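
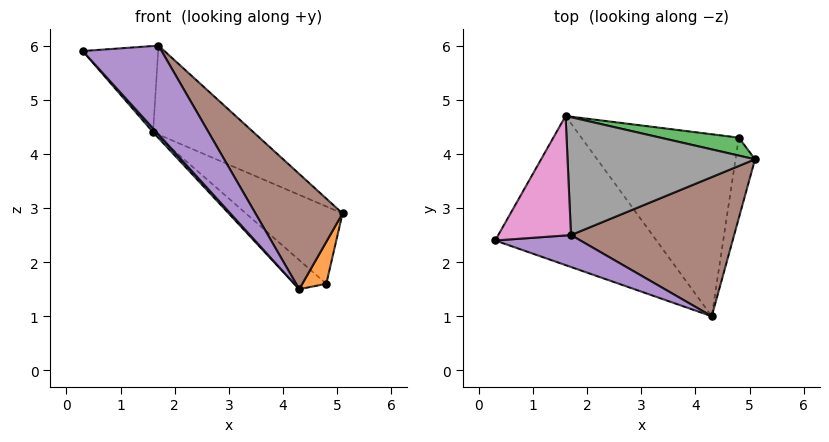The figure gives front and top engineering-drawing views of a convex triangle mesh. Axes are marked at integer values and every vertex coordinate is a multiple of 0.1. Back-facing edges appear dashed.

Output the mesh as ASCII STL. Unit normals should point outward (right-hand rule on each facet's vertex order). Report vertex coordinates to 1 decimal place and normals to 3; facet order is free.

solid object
 facet normal -0.743 -0.017 -0.670
  outer loop
   vertex 1.6 4.7 4.4
   vertex 4.3 1.0 1.5
   vertex 0.3 2.4 5.9
  endloop
 endfacet
 facet normal 0.955 -0.137 -0.263
  outer loop
   vertex 4.8 4.3 1.6
   vertex 5.1 3.9 2.9
   vertex 4.3 1.0 1.5
  endloop
 endfacet
 facet normal 0.304 0.928 0.215
  outer loop
   vertex 4.8 4.3 1.6
   vertex 1.6 4.7 4.4
   vertex 5.1 3.9 2.9
  endloop
 endfacet
 facet normal -0.645 0.121 -0.755
  outer loop
   vertex 4.8 4.3 1.6
   vertex 4.3 1.0 1.5
   vertex 1.6 4.7 4.4
  endloop
 endfacet
 facet normal 0.043 -0.940 0.338
  outer loop
   vertex 1.7 2.5 6.0
   vertex 0.3 2.4 5.9
   vertex 4.3 1.0 1.5
  endloop
 endfacet
 facet normal 0.694 -0.459 0.554
  outer loop
   vertex 1.7 2.5 6.0
   vertex 4.3 1.0 1.5
   vertex 5.1 3.9 2.9
  endloop
 endfacet
 facet normal -0.099 0.582 0.807
  outer loop
   vertex 1.7 2.5 6.0
   vertex 1.6 4.7 4.4
   vertex 0.3 2.4 5.9
  endloop
 endfacet
 facet normal 0.433 0.543 0.720
  outer loop
   vertex 1.7 2.5 6.0
   vertex 5.1 3.9 2.9
   vertex 1.6 4.7 4.4
  endloop
 endfacet
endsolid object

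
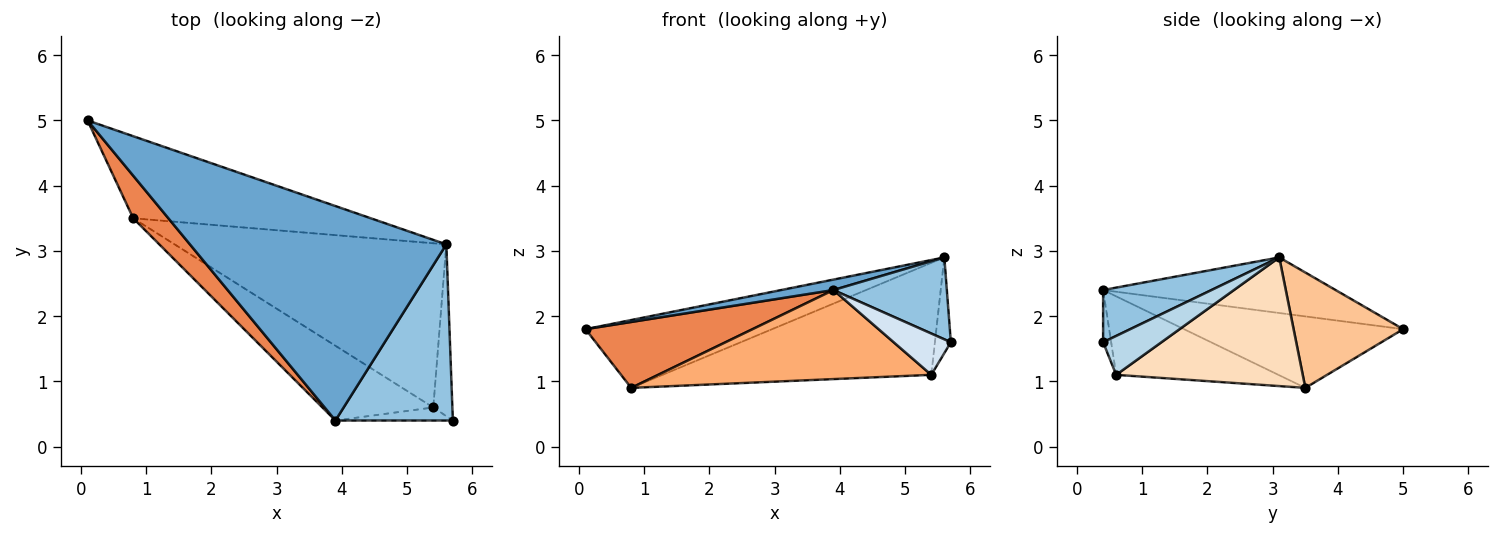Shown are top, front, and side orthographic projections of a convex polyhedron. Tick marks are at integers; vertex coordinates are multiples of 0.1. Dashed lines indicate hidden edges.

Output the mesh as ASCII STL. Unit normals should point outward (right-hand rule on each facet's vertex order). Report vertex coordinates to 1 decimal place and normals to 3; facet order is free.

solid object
 facet normal -0.212 -0.048 0.976
  outer loop
   vertex 3.9 0.4 2.4
   vertex 5.6 3.1 2.9
   vertex 0.1 5.0 1.8
  endloop
 endfacet
 facet normal 0.374 -0.391 0.841
  outer loop
   vertex 3.9 0.4 2.4
   vertex 5.7 0.4 1.6
   vertex 5.6 3.1 2.9
  endloop
 endfacet
 facet normal 0.872 0.238 -0.428
  outer loop
   vertex 5.4 0.6 1.1
   vertex 5.6 3.1 2.9
   vertex 5.7 0.4 1.6
  endloop
 endfacet
 facet normal -0.133 -0.945 -0.298
  outer loop
   vertex 5.4 0.6 1.1
   vertex 5.7 0.4 1.6
   vertex 3.9 0.4 2.4
  endloop
 endfacet
 facet normal -0.741 -0.564 0.364
  outer loop
   vertex 0.8 3.5 0.9
   vertex 3.9 0.4 2.4
   vertex 0.1 5.0 1.8
  endloop
 endfacet
 facet normal -0.414 -0.697 -0.585
  outer loop
   vertex 0.8 3.5 0.9
   vertex 5.4 0.6 1.1
   vertex 3.9 0.4 2.4
  endloop
 endfacet
 facet normal 0.351 0.597 -0.722
  outer loop
   vertex 0.8 3.5 0.9
   vertex 0.1 5.0 1.8
   vertex 5.6 3.1 2.9
  endloop
 endfacet
 facet normal 0.364 0.525 -0.769
  outer loop
   vertex 0.8 3.5 0.9
   vertex 5.6 3.1 2.9
   vertex 5.4 0.6 1.1
  endloop
 endfacet
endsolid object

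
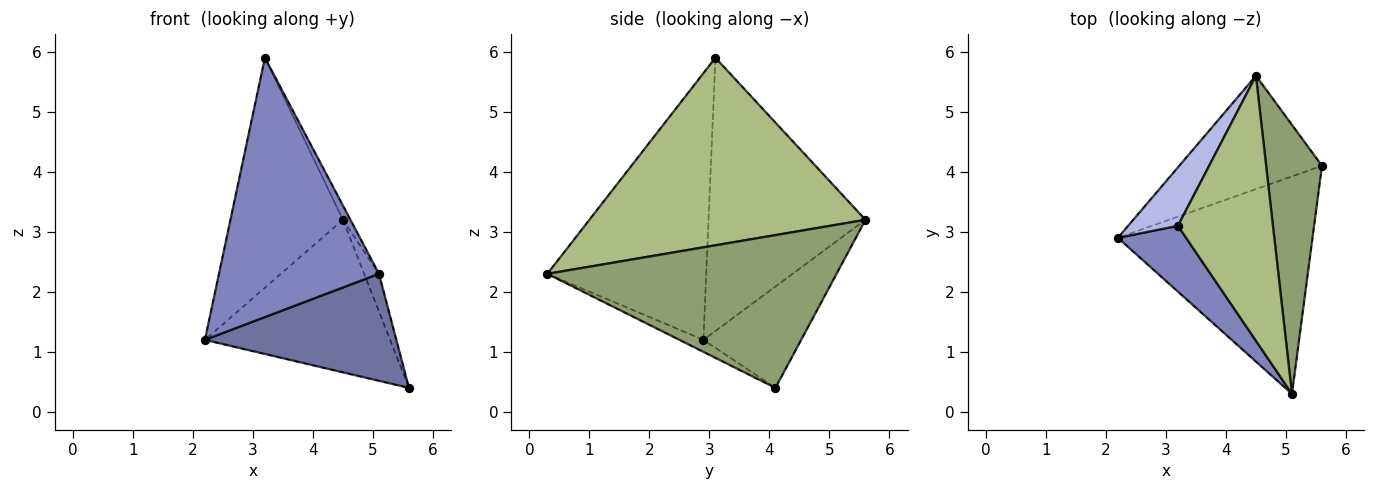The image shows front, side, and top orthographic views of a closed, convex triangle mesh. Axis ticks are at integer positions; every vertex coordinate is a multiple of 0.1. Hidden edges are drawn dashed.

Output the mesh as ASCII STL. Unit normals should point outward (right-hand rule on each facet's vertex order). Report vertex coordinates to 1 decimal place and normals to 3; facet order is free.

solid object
 facet normal -0.055 -0.441 -0.896
  outer loop
   vertex 5.1 0.3 2.3
   vertex 2.2 2.9 1.2
   vertex 5.6 4.1 0.4
  endloop
 endfacet
 facet normal -0.693 -0.698 0.177
  outer loop
   vertex 3.2 3.1 5.9
   vertex 2.2 2.9 1.2
   vertex 5.1 0.3 2.3
  endloop
 endfacet
 facet normal -0.390 0.739 -0.549
  outer loop
   vertex 4.5 5.6 3.2
   vertex 5.6 4.1 0.4
   vertex 2.2 2.9 1.2
  endloop
 endfacet
 facet normal -0.804 0.576 0.147
  outer loop
   vertex 4.5 5.6 3.2
   vertex 2.2 2.9 1.2
   vertex 3.2 3.1 5.9
  endloop
 endfacet
 facet normal 0.938 0.048 0.343
  outer loop
   vertex 4.5 5.6 3.2
   vertex 5.1 0.3 2.3
   vertex 5.6 4.1 0.4
  endloop
 endfacet
 facet normal 0.892 0.024 0.452
  outer loop
   vertex 4.5 5.6 3.2
   vertex 3.2 3.1 5.9
   vertex 5.1 0.3 2.3
  endloop
 endfacet
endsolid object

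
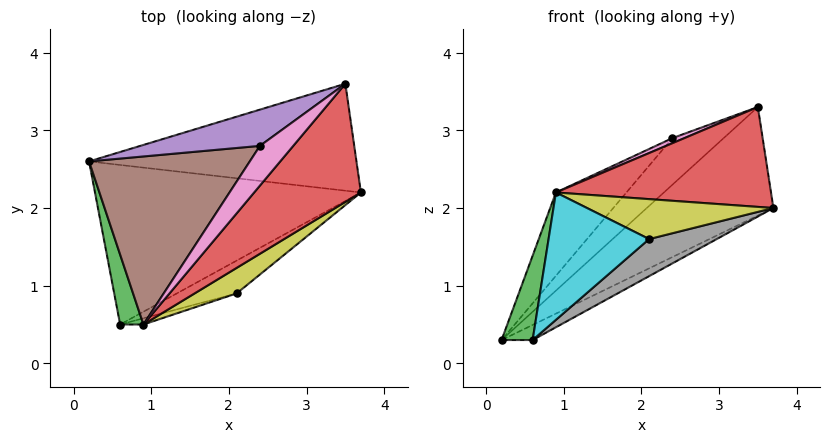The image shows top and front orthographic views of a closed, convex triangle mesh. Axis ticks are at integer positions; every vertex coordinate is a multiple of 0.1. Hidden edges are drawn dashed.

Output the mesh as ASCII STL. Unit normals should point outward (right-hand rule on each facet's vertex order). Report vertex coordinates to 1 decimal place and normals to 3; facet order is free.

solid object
 facet normal 0.443 0.084 -0.892
  outer loop
   vertex 0.6 0.5 0.3
   vertex 0.2 2.6 0.3
   vertex 3.7 2.2 2.0
  endloop
 endfacet
 facet normal 0.389 0.656 -0.647
  outer loop
   vertex 3.5 3.6 3.3
   vertex 3.7 2.2 2.0
   vertex 0.2 2.6 0.3
  endloop
 endfacet
 facet normal -0.971 -0.185 0.153
  outer loop
   vertex 0.9 0.5 2.2
   vertex 0.2 2.6 0.3
   vertex 0.6 0.5 0.3
  endloop
 endfacet
 facet normal 0.408 -0.589 0.697
  outer loop
   vertex 0.9 0.5 2.2
   vertex 3.7 2.2 2.0
   vertex 3.5 3.6 3.3
  endloop
 endfacet
 facet normal -0.623 0.617 0.480
  outer loop
   vertex 2.4 2.8 2.9
   vertex 3.5 3.6 3.3
   vertex 0.2 2.6 0.3
  endloop
 endfacet
 facet normal -0.740 0.299 0.603
  outer loop
   vertex 2.4 2.8 2.9
   vertex 0.2 2.6 0.3
   vertex 0.9 0.5 2.2
  endloop
 endfacet
 facet normal -0.259 -0.122 0.958
  outer loop
   vertex 2.4 2.8 2.9
   vertex 0.9 0.5 2.2
   vertex 3.5 3.6 3.3
  endloop
 endfacet
 facet normal 0.612 -0.592 -0.524
  outer loop
   vertex 2.1 0.9 1.6
   vertex 0.6 0.5 0.3
   vertex 3.7 2.2 2.0
  endloop
 endfacet
 facet normal 0.482 -0.738 0.472
  outer loop
   vertex 2.1 0.9 1.6
   vertex 3.7 2.2 2.0
   vertex 0.9 0.5 2.2
  endloop
 endfacet
 facet normal 0.295 -0.954 -0.047
  outer loop
   vertex 2.1 0.9 1.6
   vertex 0.9 0.5 2.2
   vertex 0.6 0.5 0.3
  endloop
 endfacet
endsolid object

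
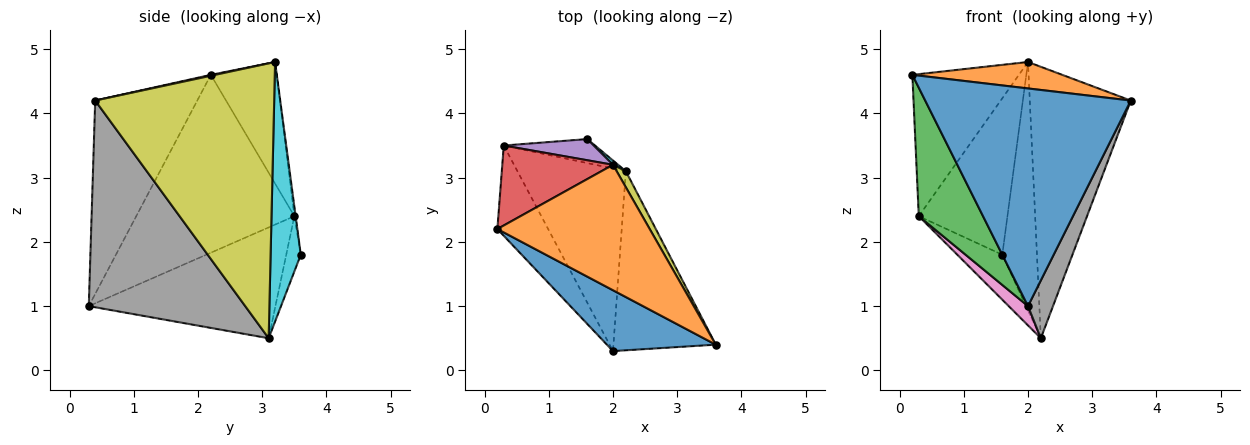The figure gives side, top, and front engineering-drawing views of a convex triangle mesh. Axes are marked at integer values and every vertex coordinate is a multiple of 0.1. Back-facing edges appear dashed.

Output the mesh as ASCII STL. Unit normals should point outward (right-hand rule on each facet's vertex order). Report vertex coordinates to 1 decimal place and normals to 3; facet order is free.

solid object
 facet normal -0.431 -0.869 0.243
  outer loop
   vertex 2.0 0.3 1.0
   vertex 3.6 0.4 4.2
   vertex 0.2 2.2 4.6
  endloop
 endfacet
 facet normal 0.006 -0.206 0.978
  outer loop
   vertex 2.0 3.2 4.8
   vertex 0.2 2.2 4.6
   vertex 3.6 0.4 4.2
  endloop
 endfacet
 facet normal -0.896 -0.364 -0.256
  outer loop
   vertex 0.3 3.5 2.4
   vertex 2.0 0.3 1.0
   vertex 0.2 2.2 4.6
  endloop
 endfacet
 facet normal -0.474 0.767 0.432
  outer loop
   vertex 0.3 3.5 2.4
   vertex 0.2 2.2 4.6
   vertex 2.0 3.2 4.8
  endloop
 endfacet
 facet normal -0.014 0.991 0.134
  outer loop
   vertex 0.3 3.5 2.4
   vertex 2.0 3.2 4.8
   vertex 1.6 3.6 1.8
  endloop
 endfacet
 facet normal -0.274 0.848 -0.453
  outer loop
   vertex 2.2 3.1 0.5
   vertex 0.3 3.5 2.4
   vertex 1.6 3.6 1.8
  endloop
 endfacet
 facet normal -0.713 -0.074 -0.697
  outer loop
   vertex 2.2 3.1 0.5
   vertex 2.0 0.3 1.0
   vertex 0.3 3.5 2.4
  endloop
 endfacet
 facet normal 0.887 -0.142 -0.439
  outer loop
   vertex 2.2 3.1 0.5
   vertex 3.6 0.4 4.2
   vertex 2.0 0.3 1.0
  endloop
 endfacet
 facet normal 0.871 0.491 0.029
  outer loop
   vertex 2.2 3.1 0.5
   vertex 2.0 3.2 4.8
   vertex 3.6 0.4 4.2
  endloop
 endfacet
 facet normal 0.657 0.754 0.013
  outer loop
   vertex 2.2 3.1 0.5
   vertex 1.6 3.6 1.8
   vertex 2.0 3.2 4.8
  endloop
 endfacet
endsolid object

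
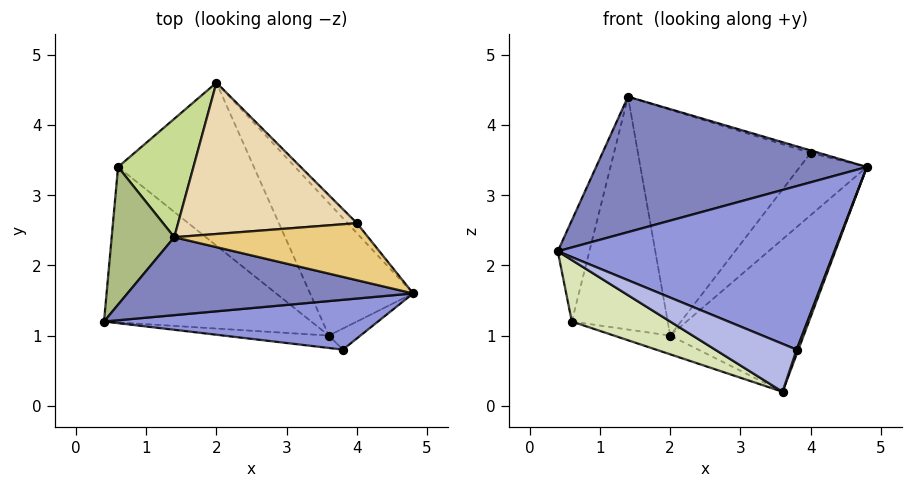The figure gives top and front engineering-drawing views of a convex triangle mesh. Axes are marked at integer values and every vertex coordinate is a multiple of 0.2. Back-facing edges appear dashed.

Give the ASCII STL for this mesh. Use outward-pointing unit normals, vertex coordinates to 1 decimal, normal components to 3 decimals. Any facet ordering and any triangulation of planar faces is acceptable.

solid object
 facet normal 0.808 0.445 -0.386
  outer loop
   vertex 3.6 1.0 0.2
   vertex 2.0 4.6 1.0
   vertex 4.8 1.6 3.4
  endloop
 endfacet
 facet normal -0.057 -0.865 0.498
  outer loop
   vertex 1.4 2.4 4.4
   vertex 0.4 1.2 2.2
   vertex 4.8 1.6 3.4
  endloop
 endfacet
 facet normal 0.007 -0.957 0.291
  outer loop
   vertex 3.8 0.8 0.8
   vertex 4.8 1.6 3.4
   vertex 0.4 1.2 2.2
  endloop
 endfacet
 facet normal -0.212 -0.946 -0.245
  outer loop
   vertex 3.8 0.8 0.8
   vertex 0.4 1.2 2.2
   vertex 3.6 1.0 0.2
  endloop
 endfacet
 facet normal 0.938 -0.075 -0.338
  outer loop
   vertex 3.8 0.8 0.8
   vertex 3.6 1.0 0.2
   vertex 4.8 1.6 3.4
  endloop
 endfacet
 facet normal -0.928 0.221 0.301
  outer loop
   vertex 0.6 3.4 1.2
   vertex 0.4 1.2 2.2
   vertex 1.4 2.4 4.4
  endloop
 endfacet
 facet normal -0.573 0.730 0.372
  outer loop
   vertex 0.6 3.4 1.2
   vertex 1.4 2.4 4.4
   vertex 2.0 4.6 1.0
  endloop
 endfacet
 facet normal -0.517 -0.315 -0.796
  outer loop
   vertex 0.6 3.4 1.2
   vertex 3.6 1.0 0.2
   vertex 0.4 1.2 2.2
  endloop
 endfacet
 facet normal -0.233 0.111 -0.966
  outer loop
   vertex 0.6 3.4 1.2
   vertex 2.0 4.6 1.0
   vertex 3.6 1.0 0.2
  endloop
 endfacet
 facet normal 0.767 0.634 -0.102
  outer loop
   vertex 4.0 2.6 3.6
   vertex 4.8 1.6 3.4
   vertex 2.0 4.6 1.0
  endloop
 endfacet
 facet normal 0.291 0.042 0.956
  outer loop
   vertex 4.0 2.6 3.6
   vertex 1.4 2.4 4.4
   vertex 4.8 1.6 3.4
  endloop
 endfacet
 facet normal 0.107 0.826 0.553
  outer loop
   vertex 4.0 2.6 3.6
   vertex 2.0 4.6 1.0
   vertex 1.4 2.4 4.4
  endloop
 endfacet
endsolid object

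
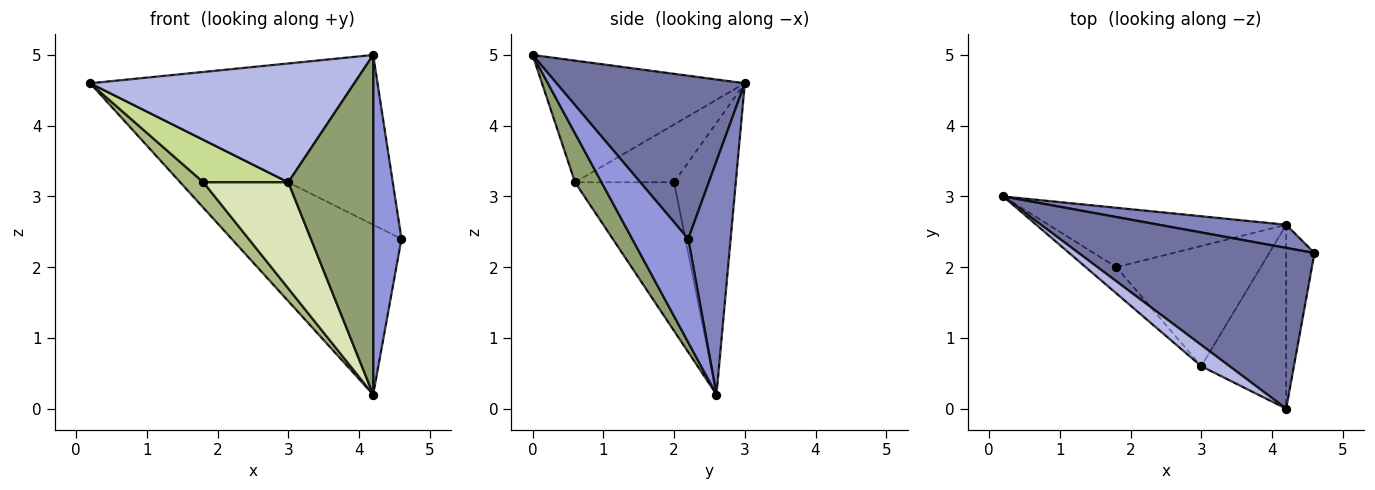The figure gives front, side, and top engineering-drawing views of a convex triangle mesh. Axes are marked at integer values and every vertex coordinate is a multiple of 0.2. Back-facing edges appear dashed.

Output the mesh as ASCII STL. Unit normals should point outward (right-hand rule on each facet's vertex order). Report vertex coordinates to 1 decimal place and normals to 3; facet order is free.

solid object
 facet normal 0.430 0.656 0.621
  outer loop
   vertex 4.2 0.0 5.0
   vertex 4.6 2.2 2.4
   vertex 0.2 3.0 4.6
  endloop
 endfacet
 facet normal 0.240 0.962 0.131
  outer loop
   vertex 4.2 2.6 0.2
   vertex 0.2 3.0 4.6
   vertex 4.6 2.2 2.4
  endloop
 endfacet
 facet normal 0.867 -0.438 -0.237
  outer loop
   vertex 4.2 2.6 0.2
   vertex 4.6 2.2 2.4
   vertex 4.2 0.0 5.0
  endloop
 endfacet
 facet normal -0.603 -0.785 0.140
  outer loop
   vertex 3.0 0.6 3.2
   vertex 4.2 0.0 5.0
   vertex 0.2 3.0 4.6
  endloop
 endfacet
 facet normal 0.265 -0.848 -0.459
  outer loop
   vertex 3.0 0.6 3.2
   vertex 4.2 2.6 0.2
   vertex 4.2 0.0 5.0
  endloop
 endfacet
 facet normal -0.724 -0.272 -0.634
  outer loop
   vertex 1.8 2.0 3.2
   vertex 0.2 3.0 4.6
   vertex 4.2 2.6 0.2
  endloop
 endfacet
 facet normal -0.704 -0.604 -0.374
  outer loop
   vertex 1.8 2.0 3.2
   vertex 3.0 0.6 3.2
   vertex 0.2 3.0 4.6
  endloop
 endfacet
 facet normal -0.611 -0.524 -0.594
  outer loop
   vertex 1.8 2.0 3.2
   vertex 4.2 2.6 0.2
   vertex 3.0 0.6 3.2
  endloop
 endfacet
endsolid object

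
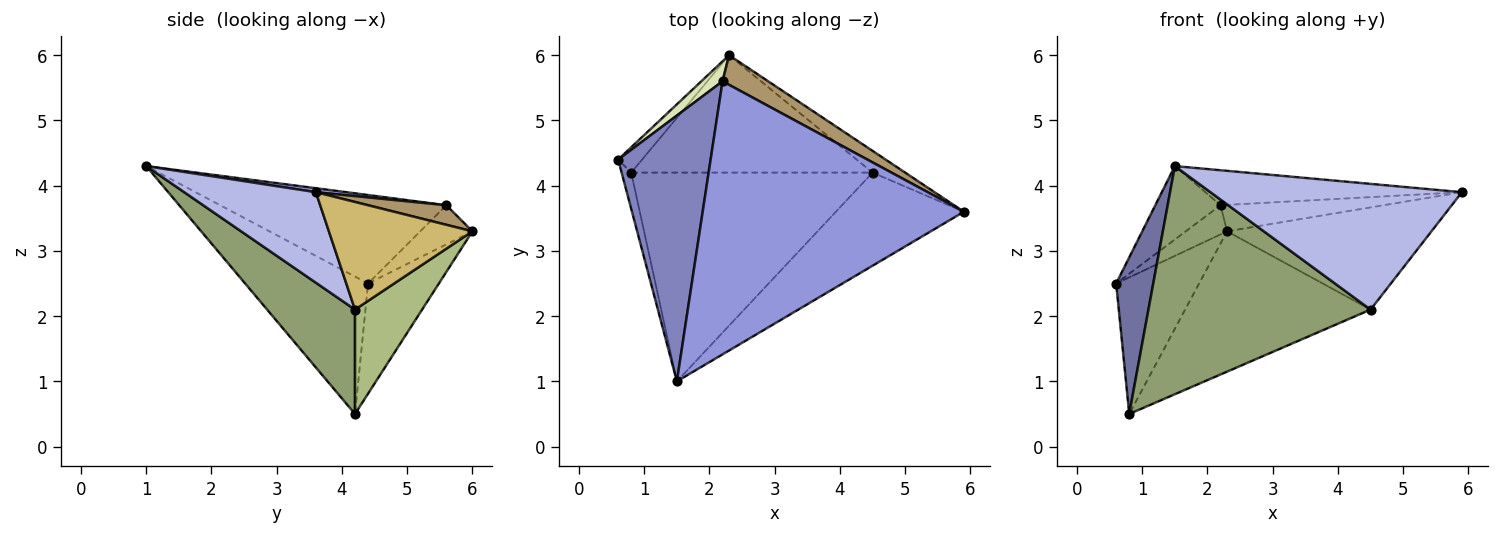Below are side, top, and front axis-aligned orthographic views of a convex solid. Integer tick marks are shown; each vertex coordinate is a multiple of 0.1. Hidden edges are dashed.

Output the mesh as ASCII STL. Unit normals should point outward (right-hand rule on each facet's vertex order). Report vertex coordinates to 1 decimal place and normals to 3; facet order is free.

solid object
 facet normal -0.955 -0.288 -0.067
  outer loop
   vertex 0.8 4.2 0.5
   vertex 1.5 1.0 4.3
   vertex 0.6 4.4 2.5
  endloop
 endfacet
 facet normal -0.678 0.196 0.708
  outer loop
   vertex 2.2 5.6 3.7
   vertex 0.6 4.4 2.5
   vertex 1.5 1.0 4.3
  endloop
 endfacet
 facet normal 0.015 0.127 0.992
  outer loop
   vertex 2.2 5.6 3.7
   vertex 1.5 1.0 4.3
   vertex 5.9 3.6 3.9
  endloop
 endfacet
 facet normal 0.388 -0.741 -0.549
  outer loop
   vertex 4.5 4.2 2.1
   vertex 5.9 3.6 3.9
   vertex 1.5 1.0 4.3
  endloop
 endfacet
 facet normal 0.280 -0.708 -0.648
  outer loop
   vertex 4.5 4.2 2.1
   vertex 1.5 1.0 4.3
   vertex 0.8 4.2 0.5
  endloop
 endfacet
 facet normal 0.267 0.739 -0.618
  outer loop
   vertex 2.3 6.0 3.3
   vertex 4.5 4.2 2.1
   vertex 0.8 4.2 0.5
  endloop
 endfacet
 facet normal -0.643 0.753 -0.140
  outer loop
   vertex 2.3 6.0 3.3
   vertex 0.8 4.2 0.5
   vertex 0.6 4.4 2.5
  endloop
 endfacet
 facet normal -0.722 0.571 0.391
  outer loop
   vertex 2.3 6.0 3.3
   vertex 0.6 4.4 2.5
   vertex 2.2 5.6 3.7
  endloop
 endfacet
 facet normal 0.305 0.634 0.711
  outer loop
   vertex 2.3 6.0 3.3
   vertex 2.2 5.6 3.7
   vertex 5.9 3.6 3.9
  endloop
 endfacet
 facet normal 0.566 0.806 -0.172
  outer loop
   vertex 2.3 6.0 3.3
   vertex 5.9 3.6 3.9
   vertex 4.5 4.2 2.1
  endloop
 endfacet
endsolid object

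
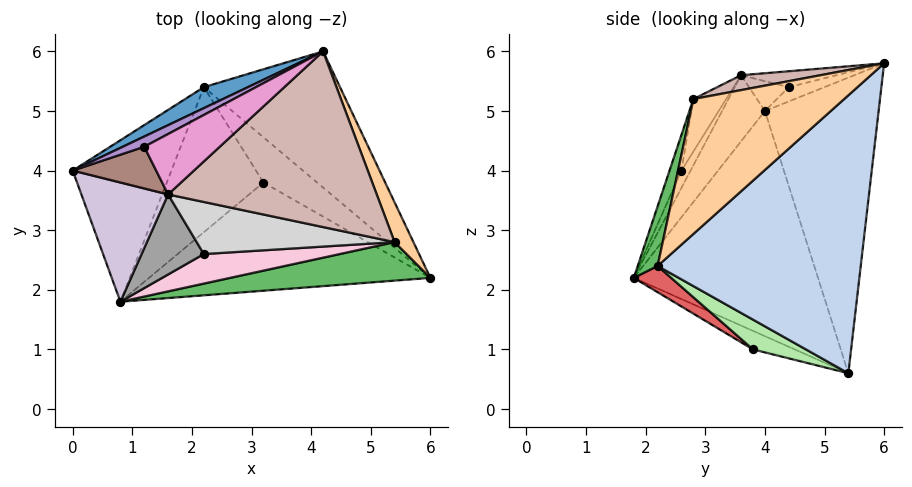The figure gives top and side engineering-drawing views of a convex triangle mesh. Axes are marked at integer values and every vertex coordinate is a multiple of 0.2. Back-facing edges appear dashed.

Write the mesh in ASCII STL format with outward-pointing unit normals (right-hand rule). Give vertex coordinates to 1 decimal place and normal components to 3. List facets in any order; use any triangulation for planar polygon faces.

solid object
 facet normal -0.439 0.896 0.066
  outer loop
   vertex 2.2 5.4 0.6
   vertex 0.0 4.0 5.0
   vertex 4.2 6.0 5.8
  endloop
 endfacet
 facet normal 0.695 0.634 -0.340
  outer loop
   vertex 2.2 5.4 0.6
   vertex 4.2 6.0 5.8
   vertex 6.0 2.2 2.4
  endloop
 endfacet
 facet normal -0.902 0.175 -0.395
  outer loop
   vertex 0.8 1.8 2.2
   vertex 0.0 4.0 5.0
   vertex 2.2 5.4 0.6
  endloop
 endfacet
 facet normal 0.936 0.327 0.131
  outer loop
   vertex 5.4 2.8 5.2
   vertex 6.0 2.2 2.4
   vertex 4.2 6.0 5.8
  endloop
 endfacet
 facet normal 0.066 -0.973 0.223
  outer loop
   vertex 5.4 2.8 5.2
   vertex 0.8 1.8 2.2
   vertex 6.0 2.2 2.4
  endloop
 endfacet
 facet normal 0.484 0.085 -0.871
  outer loop
   vertex 3.2 3.8 1.0
   vertex 2.2 5.4 0.6
   vertex 6.0 2.2 2.4
  endloop
 endfacet
 facet normal 0.076 -0.578 -0.812
  outer loop
   vertex 3.2 3.8 1.0
   vertex 6.0 2.2 2.4
   vertex 0.8 1.8 2.2
  endloop
 endfacet
 facet normal -0.177 -0.341 -0.923
  outer loop
   vertex 3.2 3.8 1.0
   vertex 0.8 1.8 2.2
   vertex 2.2 5.4 0.6
  endloop
 endfacet
 facet normal -0.426 0.640 0.640
  outer loop
   vertex 1.2 4.4 5.4
   vertex 4.2 6.0 5.8
   vertex 0.0 4.0 5.0
  endloop
 endfacet
 facet normal -0.382 -0.777 0.501
  outer loop
   vertex 1.6 3.6 5.6
   vertex 0.0 4.0 5.0
   vertex 0.8 1.8 2.2
  endloop
 endfacet
 facet normal -0.336 0.067 0.940
  outer loop
   vertex 1.6 3.6 5.6
   vertex 1.2 4.4 5.4
   vertex 0.0 4.0 5.0
  endloop
 endfacet
 facet normal 0.070 -0.158 0.985
  outer loop
   vertex 1.6 3.6 5.6
   vertex 5.4 2.8 5.2
   vertex 4.2 6.0 5.8
  endloop
 endfacet
 facet normal -0.204 0.140 0.969
  outer loop
   vertex 1.6 3.6 5.6
   vertex 4.2 6.0 5.8
   vertex 1.2 4.4 5.4
  endloop
 endfacet
 facet normal -0.127 -0.866 0.484
  outer loop
   vertex 2.2 2.6 4.0
   vertex 0.8 1.8 2.2
   vertex 5.4 2.8 5.2
  endloop
 endfacet
 facet normal -0.135 -0.862 0.488
  outer loop
   vertex 2.2 2.6 4.0
   vertex 1.6 3.6 5.6
   vertex 0.8 1.8 2.2
  endloop
 endfacet
 facet normal -0.130 -0.862 0.490
  outer loop
   vertex 2.2 2.6 4.0
   vertex 5.4 2.8 5.2
   vertex 1.6 3.6 5.6
  endloop
 endfacet
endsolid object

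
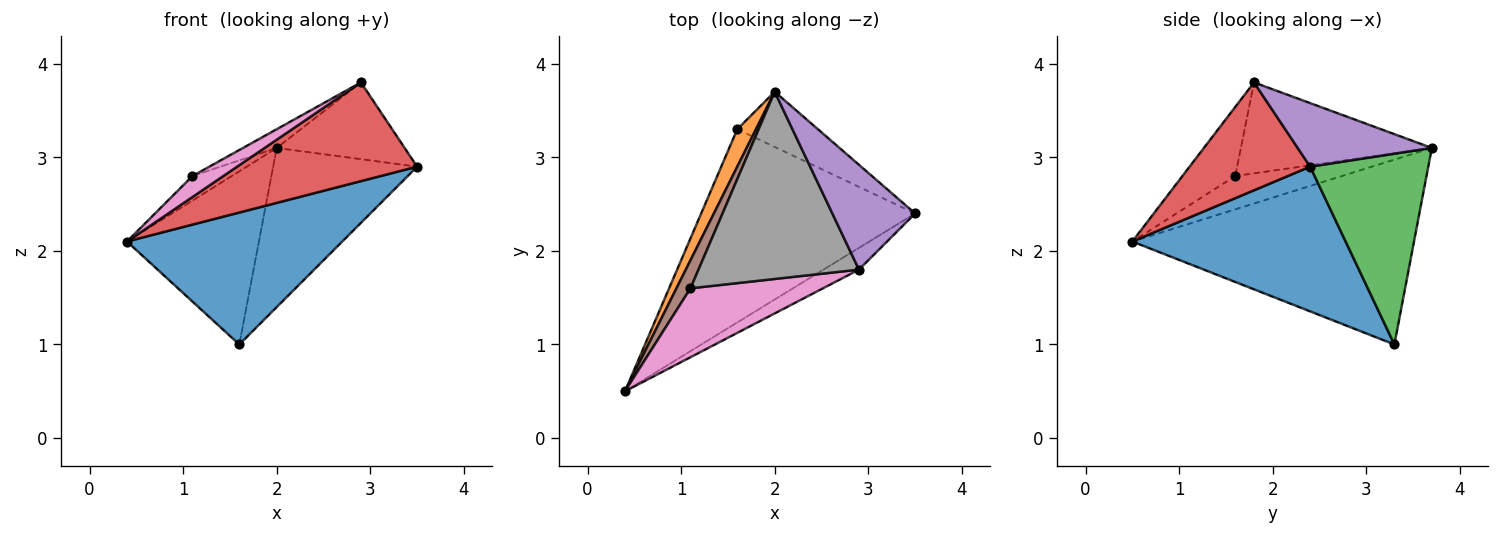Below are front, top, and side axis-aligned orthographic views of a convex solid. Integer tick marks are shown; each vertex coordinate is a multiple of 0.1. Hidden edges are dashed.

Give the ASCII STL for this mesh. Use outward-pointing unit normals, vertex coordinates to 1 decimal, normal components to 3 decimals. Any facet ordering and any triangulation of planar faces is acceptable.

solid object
 facet normal 0.488 -0.492 -0.721
  outer loop
   vertex 1.6 3.3 1.0
   vertex 3.5 2.4 2.9
   vertex 0.4 0.5 2.1
  endloop
 endfacet
 facet normal -0.902 0.422 0.091
  outer loop
   vertex 1.6 3.3 1.0
   vertex 0.4 0.5 2.1
   vertex 2.0 3.7 3.1
  endloop
 endfacet
 facet normal 0.613 0.747 -0.259
  outer loop
   vertex 1.6 3.3 1.0
   vertex 2.0 3.7 3.1
   vertex 3.5 2.4 2.9
  endloop
 endfacet
 facet normal 0.547 -0.817 -0.180
  outer loop
   vertex 2.9 1.8 3.8
   vertex 0.4 0.5 2.1
   vertex 3.5 2.4 2.9
  endloop
 endfacet
 facet normal 0.527 0.502 0.686
  outer loop
   vertex 2.9 1.8 3.8
   vertex 3.5 2.4 2.9
   vertex 2.0 3.7 3.1
  endloop
 endfacet
 facet normal -0.873 0.322 0.367
  outer loop
   vertex 1.1 1.6 2.8
   vertex 2.0 3.7 3.1
   vertex 0.4 0.5 2.1
  endloop
 endfacet
 facet normal -0.447 -0.261 0.856
  outer loop
   vertex 1.1 1.6 2.8
   vertex 0.4 0.5 2.1
   vertex 2.9 1.8 3.8
  endloop
 endfacet
 facet normal -0.491 0.087 0.867
  outer loop
   vertex 1.1 1.6 2.8
   vertex 2.9 1.8 3.8
   vertex 2.0 3.7 3.1
  endloop
 endfacet
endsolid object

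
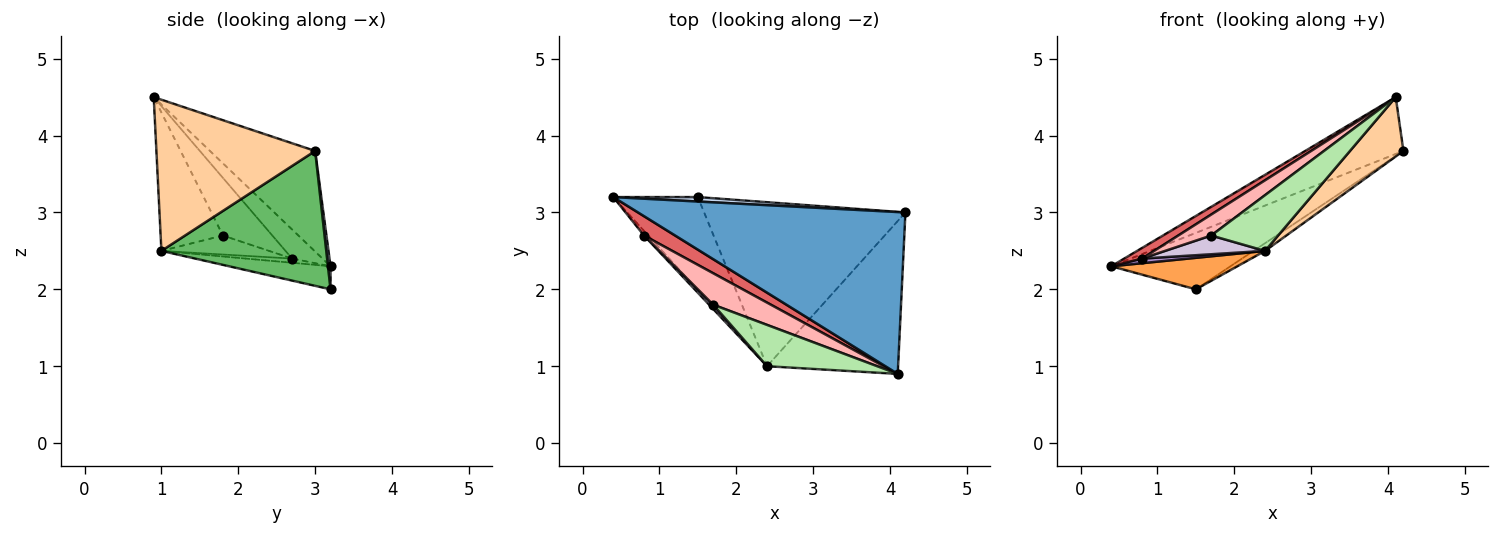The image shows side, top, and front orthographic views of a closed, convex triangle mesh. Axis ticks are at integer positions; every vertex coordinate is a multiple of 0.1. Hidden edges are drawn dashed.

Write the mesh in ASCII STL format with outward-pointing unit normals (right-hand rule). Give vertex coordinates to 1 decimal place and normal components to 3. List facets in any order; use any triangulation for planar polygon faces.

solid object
 facet normal -0.335 0.312 0.889
  outer loop
   vertex 4.1 0.9 4.5
   vertex 4.2 3.0 3.8
   vertex 0.4 3.2 2.3
  endloop
 endfacet
 facet normal 0.021 0.997 0.079
  outer loop
   vertex 1.5 3.2 2.0
   vertex 0.4 3.2 2.3
   vertex 4.2 3.0 3.8
  endloop
 endfacet
 facet normal -0.250 -0.311 -0.917
  outer loop
   vertex 2.4 1.0 2.5
   vertex 0.4 3.2 2.3
   vertex 1.5 3.2 2.0
  endloop
 endfacet
 facet normal 0.732 -0.246 -0.635
  outer loop
   vertex 2.4 1.0 2.5
   vertex 4.2 3.0 3.8
   vertex 4.1 0.9 4.5
  endloop
 endfacet
 facet normal 0.556 0.039 -0.830
  outer loop
   vertex 2.4 1.0 2.5
   vertex 1.5 3.2 2.0
   vertex 4.2 3.0 3.8
  endloop
 endfacet
 facet normal -0.599 -0.643 0.477
  outer loop
   vertex 1.7 1.8 2.7
   vertex 2.4 1.0 2.5
   vertex 4.1 0.9 4.5
  endloop
 endfacet
 facet normal -0.634 -0.372 0.678
  outer loop
   vertex 0.8 2.7 2.4
   vertex 4.1 0.9 4.5
   vertex 0.4 3.2 2.3
  endloop
 endfacet
 facet normal -0.640 -0.426 0.640
  outer loop
   vertex 0.8 2.7 2.4
   vertex 1.7 1.8 2.7
   vertex 4.1 0.9 4.5
  endloop
 endfacet
 facet normal -0.577 -0.577 -0.577
  outer loop
   vertex 0.8 2.7 2.4
   vertex 0.4 3.2 2.3
   vertex 2.4 1.0 2.5
  endloop
 endfacet
 facet normal -0.724 -0.672 0.155
  outer loop
   vertex 0.8 2.7 2.4
   vertex 2.4 1.0 2.5
   vertex 1.7 1.8 2.7
  endloop
 endfacet
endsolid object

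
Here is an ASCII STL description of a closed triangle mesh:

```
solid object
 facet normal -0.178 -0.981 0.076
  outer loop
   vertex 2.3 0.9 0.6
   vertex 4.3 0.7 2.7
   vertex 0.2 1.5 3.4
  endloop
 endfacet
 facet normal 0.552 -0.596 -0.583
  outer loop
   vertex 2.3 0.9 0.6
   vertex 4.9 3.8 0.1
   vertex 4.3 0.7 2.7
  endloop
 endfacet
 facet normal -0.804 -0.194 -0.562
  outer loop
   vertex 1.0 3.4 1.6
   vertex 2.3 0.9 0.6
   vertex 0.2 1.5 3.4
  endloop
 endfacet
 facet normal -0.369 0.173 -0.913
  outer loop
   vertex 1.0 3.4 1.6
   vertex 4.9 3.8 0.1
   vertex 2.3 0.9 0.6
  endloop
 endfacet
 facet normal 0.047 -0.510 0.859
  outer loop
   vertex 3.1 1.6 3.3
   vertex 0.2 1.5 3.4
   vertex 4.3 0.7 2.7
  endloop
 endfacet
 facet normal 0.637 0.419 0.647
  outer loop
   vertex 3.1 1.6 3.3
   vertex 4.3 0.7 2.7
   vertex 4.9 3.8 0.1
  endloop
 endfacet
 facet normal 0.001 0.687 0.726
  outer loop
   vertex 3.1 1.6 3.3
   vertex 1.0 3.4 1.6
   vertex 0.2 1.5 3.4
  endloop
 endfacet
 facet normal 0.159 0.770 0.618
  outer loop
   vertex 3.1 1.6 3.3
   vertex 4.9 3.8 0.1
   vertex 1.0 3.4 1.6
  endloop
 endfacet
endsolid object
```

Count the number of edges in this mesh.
12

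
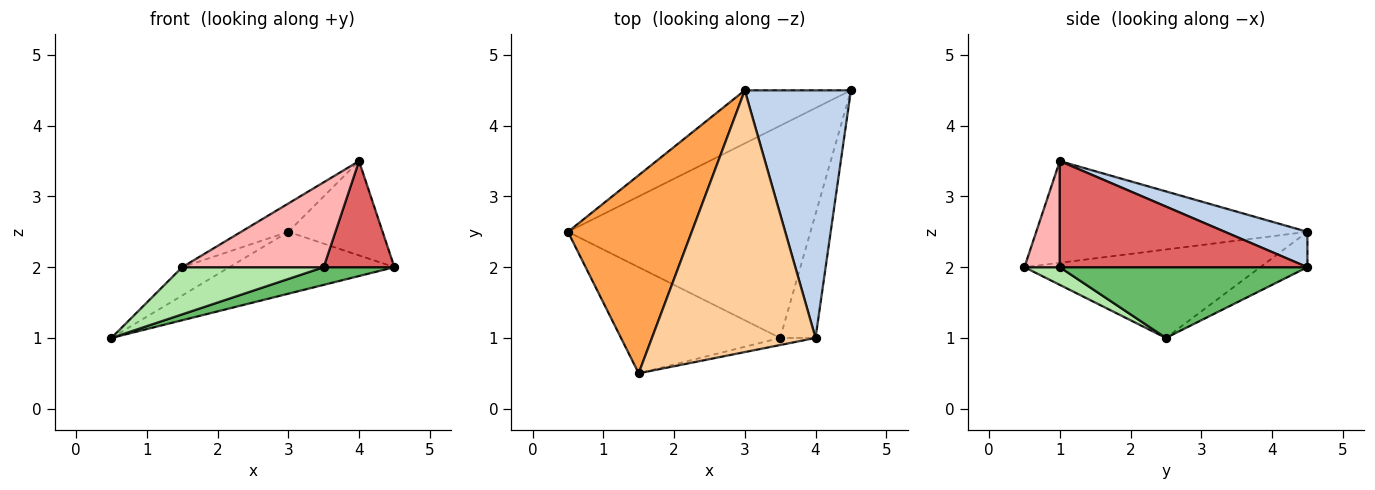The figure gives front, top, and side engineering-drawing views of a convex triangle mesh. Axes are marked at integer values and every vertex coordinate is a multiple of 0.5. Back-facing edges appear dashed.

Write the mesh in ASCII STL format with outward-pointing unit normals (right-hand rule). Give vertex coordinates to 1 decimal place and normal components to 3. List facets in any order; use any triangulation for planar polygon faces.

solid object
 facet normal -0.212 0.742 -0.636
  outer loop
   vertex 3.0 4.5 2.5
   vertex 4.5 4.5 2.0
   vertex 0.5 2.5 1.0
  endloop
 endfacet
 facet normal 0.297 0.340 0.892
  outer loop
   vertex 3.0 4.5 2.5
   vertex 4.0 1.0 3.5
   vertex 4.5 4.5 2.0
  endloop
 endfacet
 facet normal -0.577 0.115 0.808
  outer loop
   vertex 3.0 4.5 2.5
   vertex 0.5 2.5 1.0
   vertex 1.5 0.5 2.0
  endloop
 endfacet
 facet normal -0.526 0.091 0.846
  outer loop
   vertex 3.0 4.5 2.5
   vertex 1.5 0.5 2.0
   vertex 4.0 1.0 3.5
  endloop
 endfacet
 facet normal 0.279 -0.080 -0.957
  outer loop
   vertex 3.5 1.0 2.0
   vertex 0.5 2.5 1.0
   vertex 4.5 4.5 2.0
  endloop
 endfacet
 facet normal 0.101 -0.404 -0.909
  outer loop
   vertex 3.5 1.0 2.0
   vertex 1.5 0.5 2.0
   vertex 0.5 2.5 1.0
  endloop
 endfacet
 facet normal 0.916 -0.262 -0.305
  outer loop
   vertex 3.5 1.0 2.0
   vertex 4.5 4.5 2.0
   vertex 4.0 1.0 3.5
  endloop
 endfacet
 facet normal 0.242 -0.967 -0.081
  outer loop
   vertex 3.5 1.0 2.0
   vertex 4.0 1.0 3.5
   vertex 1.5 0.5 2.0
  endloop
 endfacet
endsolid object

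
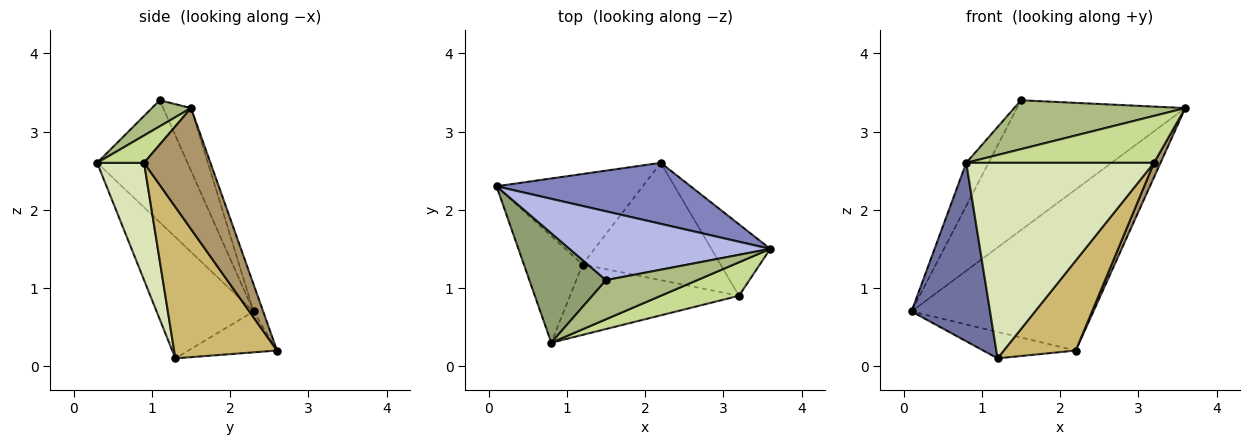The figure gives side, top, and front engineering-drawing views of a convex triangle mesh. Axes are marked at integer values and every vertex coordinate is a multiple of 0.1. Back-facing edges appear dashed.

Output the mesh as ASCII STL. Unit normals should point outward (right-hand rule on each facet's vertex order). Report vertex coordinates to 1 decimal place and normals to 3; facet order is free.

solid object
 facet normal -0.727 -0.589 -0.352
  outer loop
   vertex 1.2 1.3 0.1
   vertex 0.8 0.3 2.6
   vertex 0.1 2.3 0.7
  endloop
 endfacet
 facet normal -0.049 0.934 0.354
  outer loop
   vertex 2.2 2.6 0.2
   vertex 0.1 2.3 0.7
   vertex 3.6 1.5 3.3
  endloop
 endfacet
 facet normal -0.259 0.271 -0.927
  outer loop
   vertex 2.2 2.6 0.2
   vertex 1.2 1.3 0.1
   vertex 0.1 2.3 0.7
  endloop
 endfacet
 facet normal -0.144 0.874 0.463
  outer loop
   vertex 1.5 1.1 3.4
   vertex 3.6 1.5 3.3
   vertex 0.1 2.3 0.7
  endloop
 endfacet
 facet normal -0.829 0.205 0.521
  outer loop
   vertex 1.5 1.1 3.4
   vertex 0.1 2.3 0.7
   vertex 0.8 0.3 2.6
  endloop
 endfacet
 facet normal 0.176 -0.769 0.615
  outer loop
   vertex 1.5 1.1 3.4
   vertex 0.8 0.3 2.6
   vertex 3.6 1.5 3.3
  endloop
 endfacet
 facet normal 0.199 -0.797 0.570
  outer loop
   vertex 3.2 0.9 2.6
   vertex 3.6 1.5 3.3
   vertex 0.8 0.3 2.6
  endloop
 endfacet
 facet normal 0.229 -0.916 -0.330
  outer loop
   vertex 3.2 0.9 2.6
   vertex 0.8 0.3 2.6
   vertex 1.2 1.3 0.1
  endloop
 endfacet
 facet normal 0.896 -0.089 -0.436
  outer loop
   vertex 3.2 0.9 2.6
   vertex 2.2 2.6 0.2
   vertex 3.6 1.5 3.3
  endloop
 endfacet
 facet normal 0.657 -0.459 -0.599
  outer loop
   vertex 3.2 0.9 2.6
   vertex 1.2 1.3 0.1
   vertex 2.2 2.6 0.2
  endloop
 endfacet
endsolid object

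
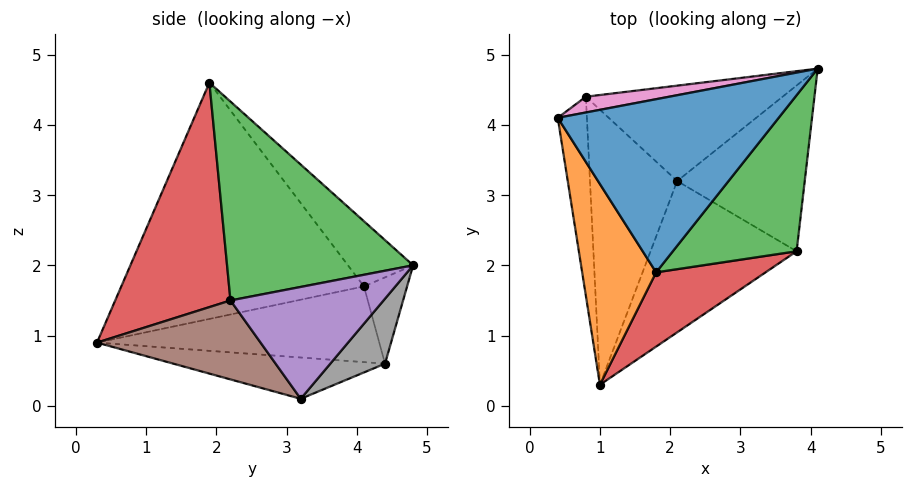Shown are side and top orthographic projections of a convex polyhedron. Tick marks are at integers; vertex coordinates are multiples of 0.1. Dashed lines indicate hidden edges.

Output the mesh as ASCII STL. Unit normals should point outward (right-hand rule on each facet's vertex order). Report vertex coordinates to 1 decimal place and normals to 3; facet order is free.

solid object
 facet normal -0.192 0.735 0.650
  outer loop
   vertex 1.8 1.9 4.6
   vertex 4.1 4.8 2.0
   vertex 0.4 4.1 1.7
  endloop
 endfacet
 facet normal -0.933 -0.209 0.292
  outer loop
   vertex 1.8 1.9 4.6
   vertex 0.4 4.1 1.7
   vertex 1.0 0.3 0.9
  endloop
 endfacet
 facet normal 0.833 -0.196 0.518
  outer loop
   vertex 3.8 2.2 1.5
   vertex 4.1 4.8 2.0
   vertex 1.8 1.9 4.6
  endloop
 endfacet
 facet normal 0.507 -0.826 0.247
  outer loop
   vertex 3.8 2.2 1.5
   vertex 1.8 1.9 4.6
   vertex 1.0 0.3 0.9
  endloop
 endfacet
 facet normal 0.658 0.068 -0.750
  outer loop
   vertex 3.8 2.2 1.5
   vertex 2.1 3.2 0.1
   vertex 4.1 4.8 2.0
  endloop
 endfacet
 facet normal 0.438 -0.390 -0.810
  outer loop
   vertex 3.8 2.2 1.5
   vertex 1.0 0.3 0.9
   vertex 2.1 3.2 0.1
  endloop
 endfacet
 facet normal -0.197 0.962 0.190
  outer loop
   vertex 0.8 4.4 0.6
   vertex 0.4 4.1 1.7
   vertex 4.1 4.8 2.0
  endloop
 endfacet
 facet normal 0.253 0.592 -0.765
  outer loop
   vertex 0.8 4.4 0.6
   vertex 4.1 4.8 2.0
   vertex 2.1 3.2 0.1
  endloop
 endfacet
 facet normal -0.931 -0.072 -0.358
  outer loop
   vertex 0.8 4.4 0.6
   vertex 1.0 0.3 0.9
   vertex 0.4 4.1 1.7
  endloop
 endfacet
 facet normal -0.426 -0.087 -0.900
  outer loop
   vertex 0.8 4.4 0.6
   vertex 2.1 3.2 0.1
   vertex 1.0 0.3 0.9
  endloop
 endfacet
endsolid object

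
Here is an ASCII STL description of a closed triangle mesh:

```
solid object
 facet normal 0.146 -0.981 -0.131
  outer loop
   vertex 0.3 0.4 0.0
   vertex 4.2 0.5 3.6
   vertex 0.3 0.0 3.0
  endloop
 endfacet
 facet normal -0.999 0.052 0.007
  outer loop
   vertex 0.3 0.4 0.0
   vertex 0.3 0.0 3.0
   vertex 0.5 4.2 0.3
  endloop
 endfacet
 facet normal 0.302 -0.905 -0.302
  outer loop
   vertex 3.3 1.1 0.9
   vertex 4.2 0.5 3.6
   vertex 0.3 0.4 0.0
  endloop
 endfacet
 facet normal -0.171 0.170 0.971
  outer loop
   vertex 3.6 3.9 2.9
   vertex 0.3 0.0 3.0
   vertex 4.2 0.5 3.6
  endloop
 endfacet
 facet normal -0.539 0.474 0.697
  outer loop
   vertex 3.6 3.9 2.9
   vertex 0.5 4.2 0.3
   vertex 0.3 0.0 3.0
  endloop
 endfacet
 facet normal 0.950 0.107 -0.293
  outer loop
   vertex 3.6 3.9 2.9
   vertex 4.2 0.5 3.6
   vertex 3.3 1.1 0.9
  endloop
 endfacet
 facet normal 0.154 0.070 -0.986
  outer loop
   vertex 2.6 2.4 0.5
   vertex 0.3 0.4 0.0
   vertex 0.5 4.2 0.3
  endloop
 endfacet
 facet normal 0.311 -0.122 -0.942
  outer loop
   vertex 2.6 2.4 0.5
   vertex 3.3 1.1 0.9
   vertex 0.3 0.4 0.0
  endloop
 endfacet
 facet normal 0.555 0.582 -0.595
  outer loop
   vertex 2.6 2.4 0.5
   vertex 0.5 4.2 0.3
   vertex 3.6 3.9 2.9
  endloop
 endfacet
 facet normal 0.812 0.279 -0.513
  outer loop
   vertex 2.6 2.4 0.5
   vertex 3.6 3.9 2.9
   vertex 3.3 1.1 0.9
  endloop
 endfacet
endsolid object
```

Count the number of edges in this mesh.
15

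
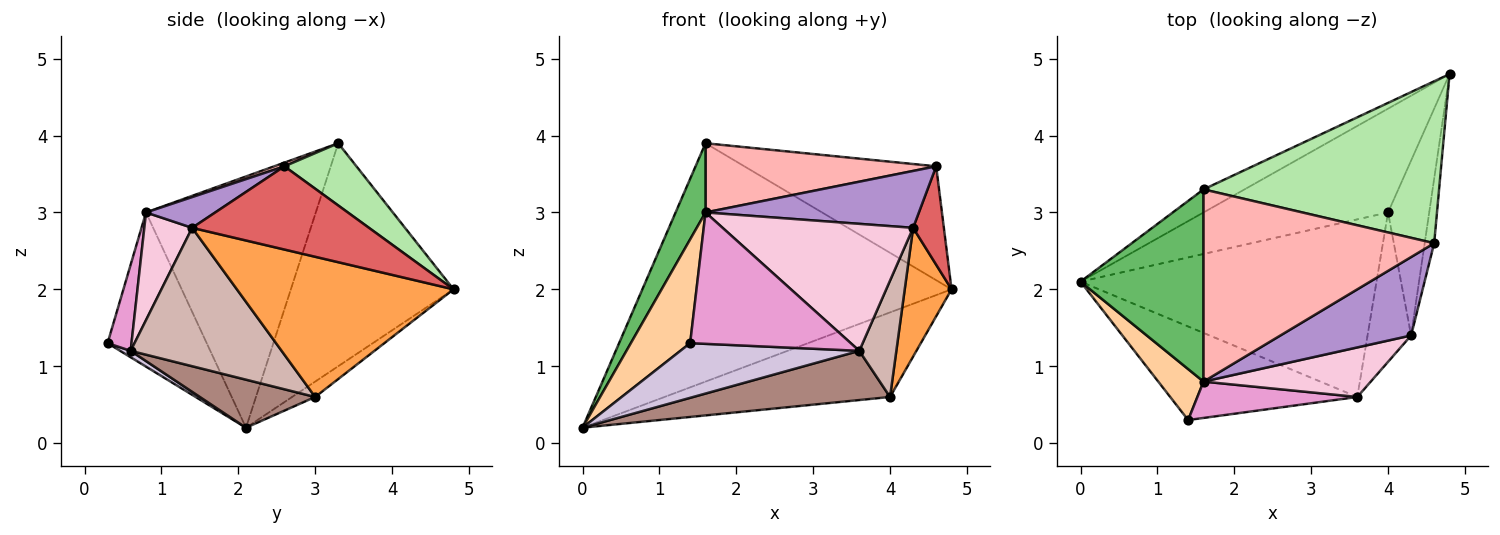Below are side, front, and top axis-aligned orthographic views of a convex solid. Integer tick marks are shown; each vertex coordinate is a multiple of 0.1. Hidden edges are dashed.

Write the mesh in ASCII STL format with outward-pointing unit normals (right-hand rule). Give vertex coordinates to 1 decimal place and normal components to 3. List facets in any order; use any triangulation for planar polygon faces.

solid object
 facet normal -0.464 0.882 -0.085
  outer loop
   vertex 1.6 3.3 3.9
   vertex 4.8 4.8 2.0
   vertex 0.0 2.1 0.2
  endloop
 endfacet
 facet normal -0.064 0.630 -0.774
  outer loop
   vertex 4.0 3.0 0.6
   vertex 0.0 2.1 0.2
   vertex 4.8 4.8 2.0
  endloop
 endfacet
 facet normal 0.940 -0.203 -0.276
  outer loop
   vertex 4.0 3.0 0.6
   vertex 4.8 4.8 2.0
   vertex 4.3 1.4 2.8
  endloop
 endfacet
 facet normal -0.832 -0.498 0.244
  outer loop
   vertex 1.6 0.8 3.0
   vertex 0.0 2.1 0.2
   vertex 1.4 0.3 1.3
  endloop
 endfacet
 facet normal -0.887 -0.156 0.434
  outer loop
   vertex 1.6 0.8 3.0
   vertex 1.6 3.3 3.9
   vertex 0.0 2.1 0.2
  endloop
 endfacet
 facet normal 0.211 0.562 0.800
  outer loop
   vertex 4.6 2.6 3.6
   vertex 4.8 4.8 2.0
   vertex 1.6 3.3 3.9
  endloop
 endfacet
 facet normal 0.979 -0.170 -0.112
  outer loop
   vertex 4.6 2.6 3.6
   vertex 4.3 1.4 2.8
   vertex 4.8 4.8 2.0
  endloop
 endfacet
 facet normal 0.015 -0.339 0.941
  outer loop
   vertex 4.6 2.6 3.6
   vertex 1.6 3.3 3.9
   vertex 1.6 0.8 3.0
  endloop
 endfacet
 facet normal 0.187 -0.577 0.795
  outer loop
   vertex 4.6 2.6 3.6
   vertex 1.6 0.8 3.0
   vertex 4.3 1.4 2.8
  endloop
 endfacet
 facet normal 0.030 -0.504 -0.863
  outer loop
   vertex 3.6 0.6 1.2
   vertex 1.4 0.3 1.3
   vertex 0.0 2.1 0.2
  endloop
 endfacet
 facet normal 0.155 -0.264 -0.952
  outer loop
   vertex 3.6 0.6 1.2
   vertex 0.0 2.1 0.2
   vertex 4.0 3.0 0.6
  endloop
 endfacet
 facet normal 0.929 -0.228 -0.292
  outer loop
   vertex 3.6 0.6 1.2
   vertex 4.0 3.0 0.6
   vertex 4.3 1.4 2.8
  endloop
 endfacet
 facet normal 0.142 -0.954 0.264
  outer loop
   vertex 3.6 0.6 1.2
   vertex 1.6 0.8 3.0
   vertex 1.4 0.3 1.3
  endloop
 endfacet
 facet normal 0.228 -0.907 0.354
  outer loop
   vertex 3.6 0.6 1.2
   vertex 4.3 1.4 2.8
   vertex 1.6 0.8 3.0
  endloop
 endfacet
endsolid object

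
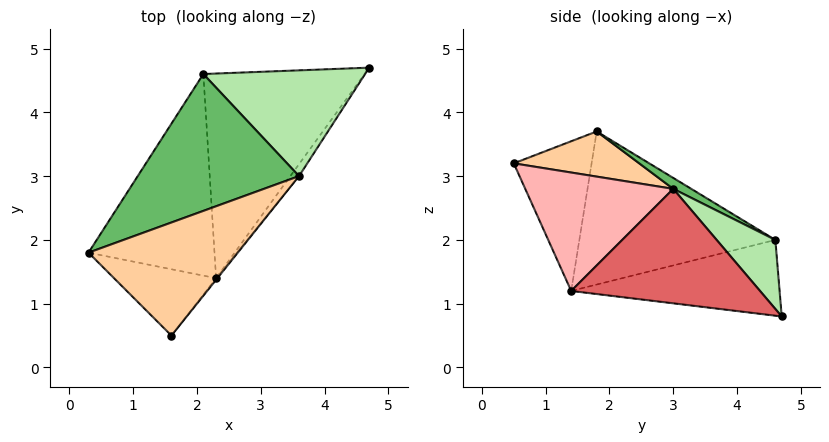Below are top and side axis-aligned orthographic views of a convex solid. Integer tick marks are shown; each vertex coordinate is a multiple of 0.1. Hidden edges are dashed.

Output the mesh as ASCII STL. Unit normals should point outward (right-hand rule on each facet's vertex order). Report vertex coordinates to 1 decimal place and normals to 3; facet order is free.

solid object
 facet normal -0.705 -0.520 -0.481
  outer loop
   vertex 2.3 1.4 1.2
   vertex 1.6 0.5 3.2
   vertex 0.3 1.8 3.7
  endloop
 endfacet
 facet normal -0.767 0.110 -0.632
  outer loop
   vertex 2.3 1.4 1.2
   vertex 0.3 1.8 3.7
   vertex 2.1 4.6 2.0
  endloop
 endfacet
 facet normal -0.417 0.196 -0.887
  outer loop
   vertex 2.3 1.4 1.2
   vertex 2.1 4.6 2.0
   vertex 4.7 4.7 0.8
  endloop
 endfacet
 facet normal 0.289 -0.078 0.954
  outer loop
   vertex 3.6 3.0 2.8
   vertex 0.3 1.8 3.7
   vertex 1.6 0.5 3.2
  endloop
 endfacet
 facet normal 0.059 0.490 0.870
  outer loop
   vertex 3.6 3.0 2.8
   vertex 2.1 4.6 2.0
   vertex 0.3 1.8 3.7
  endloop
 endfacet
 facet normal 0.302 0.638 0.708
  outer loop
   vertex 3.6 3.0 2.8
   vertex 4.7 4.7 0.8
   vertex 2.1 4.6 2.0
  endloop
 endfacet
 facet normal 0.804 -0.592 -0.061
  outer loop
   vertex 3.6 3.0 2.8
   vertex 2.3 1.4 1.2
   vertex 4.7 4.7 0.8
  endloop
 endfacet
 facet normal 0.780 -0.625 -0.008
  outer loop
   vertex 3.6 3.0 2.8
   vertex 1.6 0.5 3.2
   vertex 2.3 1.4 1.2
  endloop
 endfacet
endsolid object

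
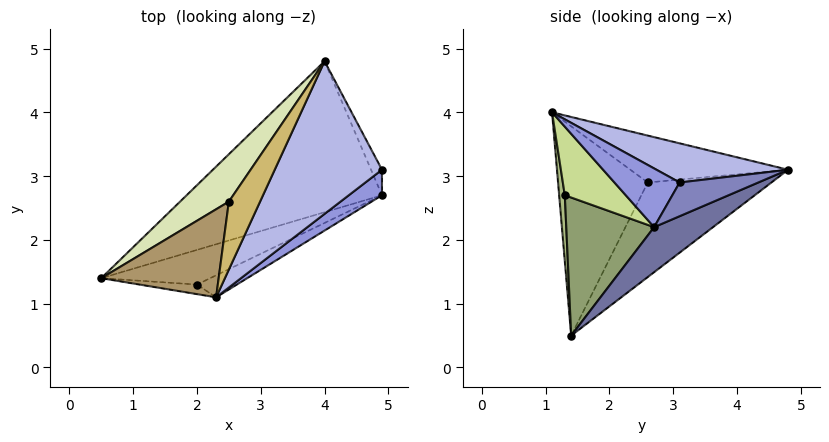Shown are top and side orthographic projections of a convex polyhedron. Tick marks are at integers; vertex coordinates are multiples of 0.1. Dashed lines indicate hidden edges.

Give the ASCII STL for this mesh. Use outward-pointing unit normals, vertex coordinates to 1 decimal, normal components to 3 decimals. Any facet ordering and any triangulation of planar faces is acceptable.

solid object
 facet normal 0.200 0.457 -0.867
  outer loop
   vertex 4.0 4.8 3.1
   vertex 4.9 2.7 2.2
   vertex 0.5 1.4 0.5
  endloop
 endfacet
 facet normal 0.837 0.475 -0.271
  outer loop
   vertex 4.9 3.1 2.9
   vertex 4.9 2.7 2.2
   vertex 4.0 4.8 3.1
  endloop
 endfacet
 facet normal 0.660 -0.653 0.373
  outer loop
   vertex 4.9 3.1 2.9
   vertex 2.3 1.1 4.0
   vertex 4.9 2.7 2.2
  endloop
 endfacet
 facet normal 0.342 0.071 0.937
  outer loop
   vertex 4.9 3.1 2.9
   vertex 4.0 4.8 3.1
   vertex 2.3 1.1 4.0
  endloop
 endfacet
 facet normal 0.374 -0.879 -0.295
  outer loop
   vertex 2.0 1.3 2.7
   vertex 0.5 1.4 0.5
   vertex 4.9 2.7 2.2
  endloop
 endfacet
 facet normal 0.229 -0.953 -0.199
  outer loop
   vertex 2.0 1.3 2.7
   vertex 2.3 1.1 4.0
   vertex 0.5 1.4 0.5
  endloop
 endfacet
 facet normal 0.391 -0.892 -0.227
  outer loop
   vertex 2.0 1.3 2.7
   vertex 4.9 2.7 2.2
   vertex 2.3 1.1 4.0
  endloop
 endfacet
 facet normal -0.774 0.491 0.399
  outer loop
   vertex 2.5 2.6 2.9
   vertex 4.0 4.8 3.1
   vertex 0.5 1.4 0.5
  endloop
 endfacet
 facet normal -0.788 0.429 0.442
  outer loop
   vertex 2.5 2.6 2.9
   vertex 0.5 1.4 0.5
   vertex 2.3 1.1 4.0
  endloop
 endfacet
 facet normal -0.739 0.459 0.492
  outer loop
   vertex 2.5 2.6 2.9
   vertex 2.3 1.1 4.0
   vertex 4.0 4.8 3.1
  endloop
 endfacet
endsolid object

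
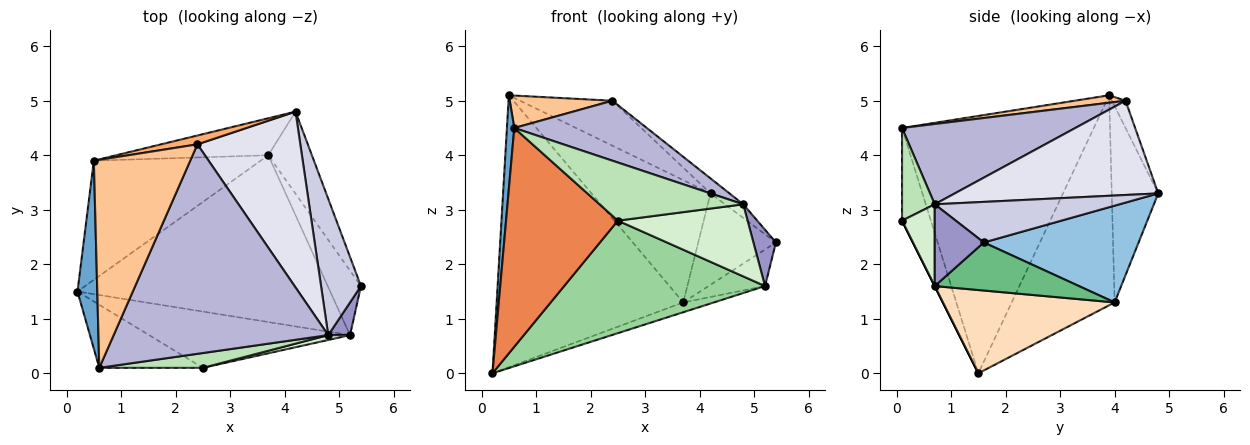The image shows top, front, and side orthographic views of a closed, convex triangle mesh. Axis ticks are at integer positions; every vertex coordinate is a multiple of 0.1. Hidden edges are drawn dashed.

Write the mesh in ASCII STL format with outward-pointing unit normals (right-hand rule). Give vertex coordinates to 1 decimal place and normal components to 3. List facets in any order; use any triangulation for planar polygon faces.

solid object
 facet normal -0.996 -0.038 0.077
  outer loop
   vertex 0.5 3.9 5.1
   vertex 0.2 1.5 0.0
   vertex 0.6 0.1 4.5
  endloop
 endfacet
 facet normal 0.829 0.416 -0.374
  outer loop
   vertex 3.7 4.0 1.3
   vertex 4.2 4.8 3.3
   vertex 5.4 1.6 2.4
  endloop
 endfacet
 facet normal -0.451 0.818 -0.358
  outer loop
   vertex 3.7 4.0 1.3
   vertex 0.2 1.5 0.0
   vertex 0.5 3.9 5.1
  endloop
 endfacet
 facet normal -0.350 0.897 -0.271
  outer loop
   vertex 3.7 4.0 1.3
   vertex 0.5 3.9 5.1
   vertex 4.2 4.8 3.3
  endloop
 endfacet
 facet normal -0.240 -0.933 -0.269
  outer loop
   vertex 2.5 0.1 2.8
   vertex 0.6 0.1 4.5
   vertex 0.2 1.5 0.0
  endloop
 endfacet
 facet normal -0.143 0.971 0.191
  outer loop
   vertex 2.4 4.2 5.0
   vertex 4.2 4.8 3.3
   vertex 0.5 3.9 5.1
  endloop
 endfacet
 facet normal 0.076 -0.154 0.985
  outer loop
   vertex 2.4 4.2 5.0
   vertex 0.5 3.9 5.1
   vertex 0.6 0.1 4.5
  endloop
 endfacet
 facet normal 0.312 0.056 -0.948
  outer loop
   vertex 5.2 0.7 1.6
   vertex 0.2 1.5 0.0
   vertex 3.7 4.0 1.3
  endloop
 endfacet
 facet normal 0.783 0.307 -0.541
  outer loop
   vertex 5.2 0.7 1.6
   vertex 3.7 4.0 1.3
   vertex 5.4 1.6 2.4
  endloop
 endfacet
 facet normal 0.000 -0.894 -0.447
  outer loop
   vertex 5.2 0.7 1.6
   vertex 2.5 0.1 2.8
   vertex 0.2 1.5 0.0
  endloop
 endfacet
 facet normal 0.215 -0.946 0.241
  outer loop
   vertex 4.8 0.7 3.1
   vertex 0.6 0.1 4.5
   vertex 2.5 0.1 2.8
  endloop
 endfacet
 facet normal 0.244 -0.968 0.065
  outer loop
   vertex 4.8 0.7 3.1
   vertex 2.5 0.1 2.8
   vertex 5.2 0.7 1.6
  endloop
 endfacet
 facet normal 0.883 -0.406 0.236
  outer loop
   vertex 4.8 0.7 3.1
   vertex 5.2 0.7 1.6
   vertex 5.4 1.6 2.4
  endloop
 endfacet
 facet normal 0.339 -0.259 0.905
  outer loop
   vertex 4.8 0.7 3.1
   vertex 2.4 4.2 5.0
   vertex 0.6 0.1 4.5
  endloop
 endfacet
 facet normal 0.711 0.070 0.700
  outer loop
   vertex 4.8 0.7 3.1
   vertex 5.4 1.6 2.4
   vertex 4.2 4.8 3.3
  endloop
 endfacet
 facet normal 0.674 0.063 0.736
  outer loop
   vertex 4.8 0.7 3.1
   vertex 4.2 4.8 3.3
   vertex 2.4 4.2 5.0
  endloop
 endfacet
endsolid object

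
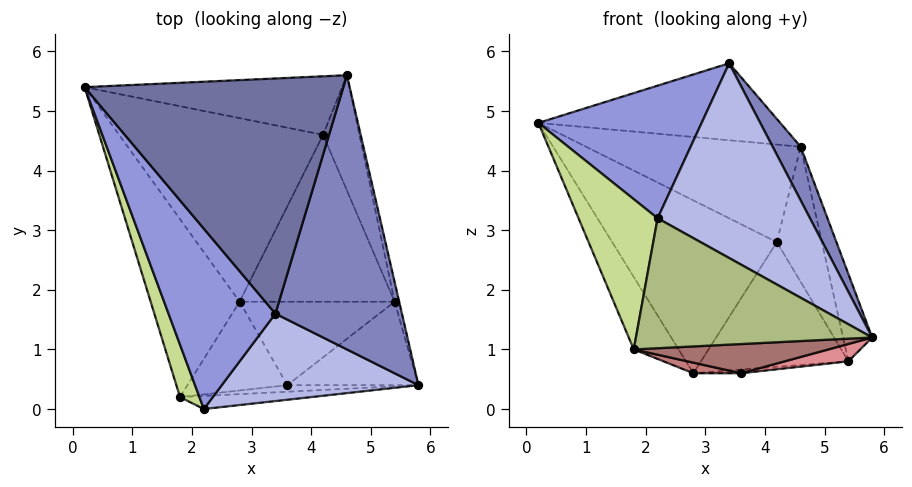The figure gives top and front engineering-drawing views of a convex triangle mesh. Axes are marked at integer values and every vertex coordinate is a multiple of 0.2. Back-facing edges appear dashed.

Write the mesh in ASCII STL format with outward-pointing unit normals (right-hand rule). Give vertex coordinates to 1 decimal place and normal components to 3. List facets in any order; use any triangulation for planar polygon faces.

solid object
 facet normal 0.072 0.310 0.948
  outer loop
   vertex 3.4 1.6 5.8
   vertex 4.6 5.6 4.4
   vertex 0.2 5.4 4.8
  endloop
 endfacet
 facet normal 0.872 -0.094 0.480
  outer loop
   vertex 3.4 1.6 5.8
   vertex 5.8 0.4 1.2
   vertex 4.6 5.6 4.4
  endloop
 endfacet
 facet normal -0.691 -0.428 0.582
  outer loop
   vertex 2.2 0.0 3.2
   vertex 3.4 1.6 5.8
   vertex 0.2 5.4 4.8
  endloop
 endfacet
 facet normal 0.312 -0.867 0.389
  outer loop
   vertex 2.2 0.0 3.2
   vertex 5.8 0.4 1.2
   vertex 3.4 1.6 5.8
  endloop
 endfacet
 facet normal 0.964 0.259 -0.059
  outer loop
   vertex 5.4 1.8 0.8
   vertex 4.6 5.6 4.4
   vertex 5.8 0.4 1.2
  endloop
 endfacet
 facet normal 0.055 -0.993 -0.100
  outer loop
   vertex 1.8 0.2 1.0
   vertex 5.8 0.4 1.2
   vertex 2.2 0.0 3.2
  endloop
 endfacet
 facet normal -0.916 -0.378 0.132
  outer loop
   vertex 1.8 0.2 1.0
   vertex 2.2 0.0 3.2
   vertex 0.2 5.4 4.8
  endloop
 endfacet
 facet normal -0.698 0.270 -0.663
  outer loop
   vertex 1.8 0.2 1.0
   vertex 0.2 5.4 4.8
   vertex 2.8 1.8 0.6
  endloop
 endfacet
 facet normal 0.570 0.625 -0.533
  outer loop
   vertex 4.2 4.6 2.8
   vertex 4.6 5.6 4.4
   vertex 5.4 1.8 0.8
  endloop
 endfacet
 facet normal 0.062 0.597 -0.800
  outer loop
   vertex 4.2 4.6 2.8
   vertex 5.4 1.8 0.8
   vertex 2.8 1.8 0.6
  endloop
 endfacet
 facet normal -0.085 0.854 -0.513
  outer loop
   vertex 4.2 4.6 2.8
   vertex 0.2 5.4 4.8
   vertex 4.6 5.6 4.4
  endloop
 endfacet
 facet normal -0.221 0.669 -0.710
  outer loop
   vertex 4.2 4.6 2.8
   vertex 2.8 1.8 0.6
   vertex 0.2 5.4 4.8
  endloop
 endfacet
 facet normal 0.060 -0.974 -0.219
  outer loop
   vertex 3.6 0.4 0.6
   vertex 5.8 0.4 1.2
   vertex 1.8 0.2 1.0
  endloop
 endfacet
 facet normal -0.203 -0.116 -0.972
  outer loop
   vertex 3.6 0.4 0.6
   vertex 1.8 0.2 1.0
   vertex 2.8 1.8 0.6
  endloop
 endfacet
 facet normal 0.258 -0.197 -0.946
  outer loop
   vertex 3.6 0.4 0.6
   vertex 5.4 1.8 0.8
   vertex 5.8 0.4 1.2
  endloop
 endfacet
 facet normal 0.077 0.044 -0.996
  outer loop
   vertex 3.6 0.4 0.6
   vertex 2.8 1.8 0.6
   vertex 5.4 1.8 0.8
  endloop
 endfacet
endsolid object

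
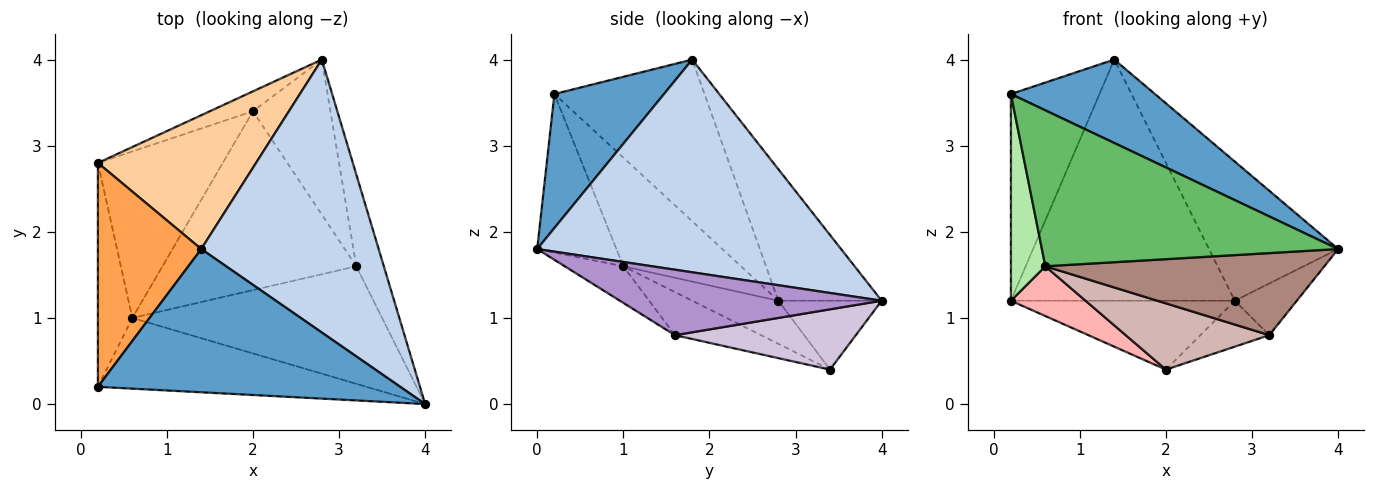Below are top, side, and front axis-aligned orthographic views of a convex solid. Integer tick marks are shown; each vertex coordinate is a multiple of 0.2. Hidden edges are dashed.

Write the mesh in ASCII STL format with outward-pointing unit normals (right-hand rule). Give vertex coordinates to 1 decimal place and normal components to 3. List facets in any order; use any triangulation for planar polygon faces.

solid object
 facet normal 0.358 -0.470 0.807
  outer loop
   vertex 1.4 1.8 4.0
   vertex 0.2 0.2 3.6
   vertex 4.0 0.0 1.8
  endloop
 endfacet
 facet normal 0.730 0.310 0.609
  outer loop
   vertex 1.4 1.8 4.0
   vertex 4.0 0.0 1.8
   vertex 2.8 4.0 1.2
  endloop
 endfacet
 facet normal -0.754 0.445 0.482
  outer loop
   vertex 0.2 2.8 1.2
   vertex 0.2 0.2 3.6
   vertex 1.4 1.8 4.0
  endloop
 endfacet
 facet normal -0.374 0.811 0.450
  outer loop
   vertex 0.2 2.8 1.2
   vertex 1.4 1.8 4.0
   vertex 2.8 4.0 1.2
  endloop
 endfacet
 facet normal -0.237 -0.885 -0.401
  outer loop
   vertex 0.6 1.0 1.6
   vertex 4.0 0.0 1.8
   vertex 0.2 0.2 3.6
  endloop
 endfacet
 facet normal -0.918 -0.269 -0.291
  outer loop
   vertex 0.6 1.0 1.6
   vertex 0.2 0.2 3.6
   vertex 0.2 2.8 1.2
  endloop
 endfacet
 facet normal -0.405 0.878 -0.253
  outer loop
   vertex 2.0 3.4 0.4
   vertex 0.2 2.8 1.2
   vertex 2.8 4.0 1.2
  endloop
 endfacet
 facet normal -0.314 -0.272 -0.910
  outer loop
   vertex 2.0 3.4 0.4
   vertex 0.6 1.0 1.6
   vertex 0.2 2.8 1.2
  endloop
 endfacet
 facet normal 0.900 0.213 -0.379
  outer loop
   vertex 3.2 1.6 0.8
   vertex 2.8 4.0 1.2
   vertex 4.0 0.0 1.8
  endloop
 endfacet
 facet normal 0.598 0.228 -0.769
  outer loop
   vertex 3.2 1.6 0.8
   vertex 2.0 3.4 0.4
   vertex 2.8 4.0 1.2
  endloop
 endfacet
 facet normal -0.119 -0.568 -0.814
  outer loop
   vertex 3.2 1.6 0.8
   vertex 4.0 0.0 1.8
   vertex 0.6 1.0 1.6
  endloop
 endfacet
 facet normal -0.204 -0.340 -0.918
  outer loop
   vertex 3.2 1.6 0.8
   vertex 0.6 1.0 1.6
   vertex 2.0 3.4 0.4
  endloop
 endfacet
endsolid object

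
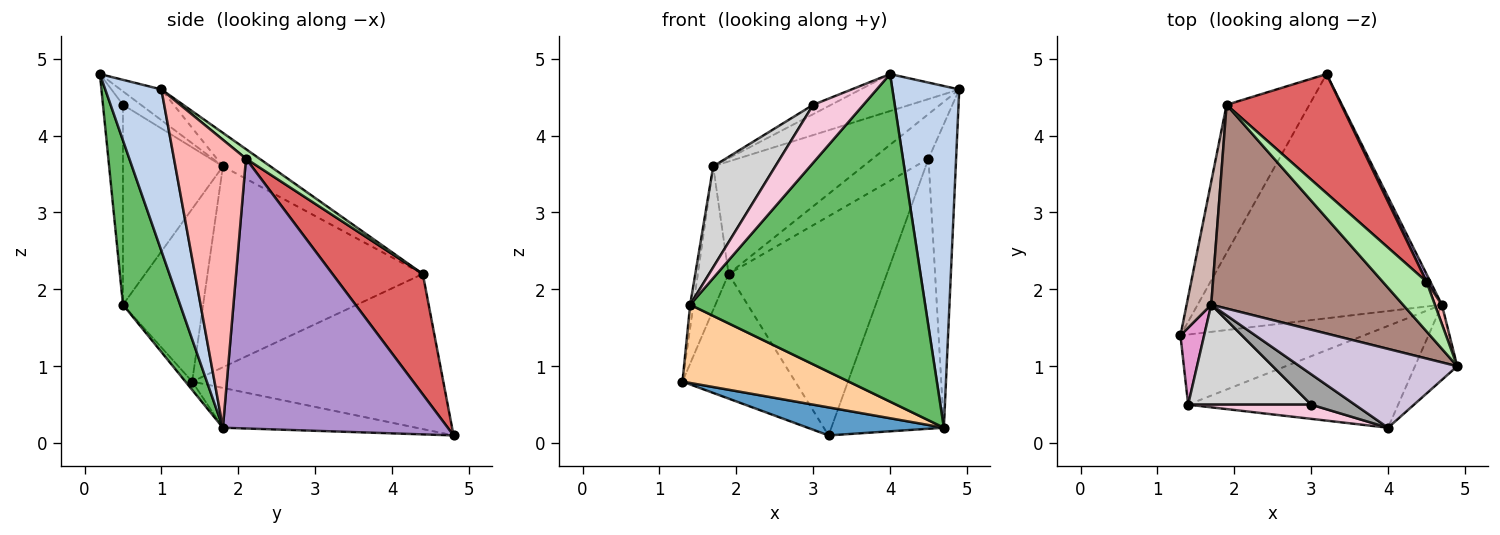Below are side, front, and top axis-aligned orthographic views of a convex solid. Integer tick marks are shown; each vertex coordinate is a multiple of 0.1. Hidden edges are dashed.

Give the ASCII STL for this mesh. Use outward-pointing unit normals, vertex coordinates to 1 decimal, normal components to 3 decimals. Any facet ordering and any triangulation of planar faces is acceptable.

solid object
 facet normal -0.160 -0.113 -0.981
  outer loop
   vertex 4.7 1.8 0.2
   vertex 1.3 1.4 0.8
   vertex 3.2 4.8 0.1
  endloop
 endfacet
 facet normal 0.634 -0.755 -0.166
  outer loop
   vertex 4.7 1.8 0.2
   vertex 4.9 1.0 4.6
   vertex 4.0 0.2 4.8
  endloop
 endfacet
 facet normal -0.820 0.368 -0.438
  outer loop
   vertex 1.9 4.4 2.2
   vertex 3.2 4.8 0.1
   vertex 1.3 1.4 0.8
  endloop
 endfacet
 facet normal -0.030 -0.744 -0.667
  outer loop
   vertex 1.4 0.5 1.8
   vertex 1.3 1.4 0.8
   vertex 4.7 1.8 0.2
  endloop
 endfacet
 facet normal 0.226 -0.930 -0.289
  outer loop
   vertex 1.4 0.5 1.8
   vertex 4.7 1.8 0.2
   vertex 4.0 0.2 4.8
  endloop
 endfacet
 facet normal 0.159 0.659 0.735
  outer loop
   vertex 4.5 2.1 3.7
   vertex 1.9 4.4 2.2
   vertex 4.9 1.0 4.6
  endloop
 endfacet
 facet normal 0.448 0.785 0.427
  outer loop
   vertex 4.5 2.1 3.7
   vertex 3.2 4.8 0.1
   vertex 1.9 4.4 2.2
  endloop
 endfacet
 facet normal 0.933 0.358 0.023
  outer loop
   vertex 4.5 2.1 3.7
   vertex 4.9 1.0 4.6
   vertex 4.7 1.8 0.2
  endloop
 endfacet
 facet normal 0.894 0.448 0.013
  outer loop
   vertex 4.5 2.1 3.7
   vertex 4.7 1.8 0.2
   vertex 3.2 4.8 0.1
  endloop
 endfacet
 facet normal -0.174 0.419 0.891
  outer loop
   vertex 1.7 1.8 3.6
   vertex 4.0 0.2 4.8
   vertex 4.9 1.0 4.6
  endloop
 endfacet
 facet normal -0.151 0.478 0.865
  outer loop
   vertex 1.7 1.8 3.6
   vertex 4.9 1.0 4.6
   vertex 1.9 4.4 2.2
  endloop
 endfacet
 facet normal -0.983 0.140 0.120
  outer loop
   vertex 1.7 1.8 3.6
   vertex 1.9 4.4 2.2
   vertex 1.3 1.4 0.8
  endloop
 endfacet
 facet normal -0.990 0.041 0.136
  outer loop
   vertex 1.7 1.8 3.6
   vertex 1.3 1.4 0.8
   vertex 1.4 0.5 1.8
  endloop
 endfacet
 facet normal -0.361 -0.906 0.222
  outer loop
   vertex 3.0 0.5 4.4
   vertex 1.4 0.5 1.8
   vertex 4.0 0.2 4.8
  endloop
 endfacet
 facet normal -0.282 0.282 0.917
  outer loop
   vertex 3.0 0.5 4.4
   vertex 4.0 0.2 4.8
   vertex 1.7 1.8 3.6
  endloop
 endfacet
 facet normal -0.753 -0.468 0.463
  outer loop
   vertex 3.0 0.5 4.4
   vertex 1.7 1.8 3.6
   vertex 1.4 0.5 1.8
  endloop
 endfacet
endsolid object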